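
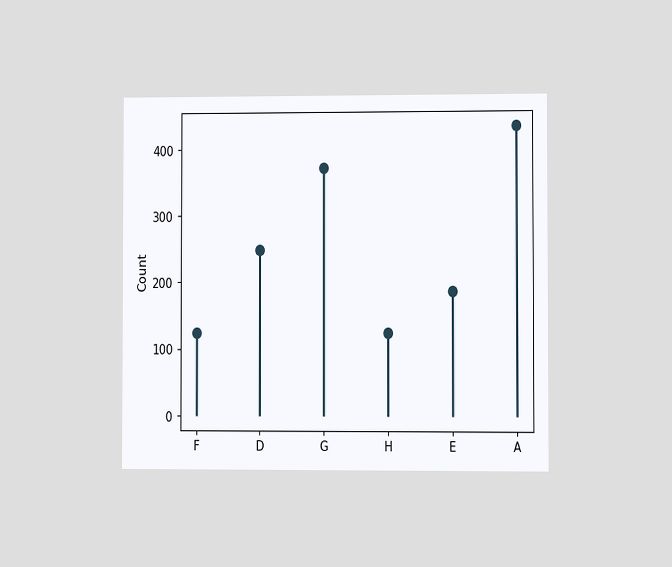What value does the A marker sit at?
434

The chart is viewed at a slight angle. The A marker sits at 434.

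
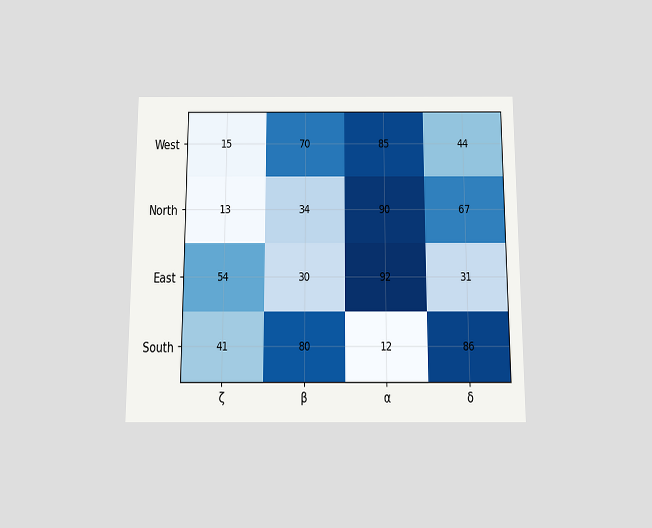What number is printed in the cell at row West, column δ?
The chart is viewed slightly from below. The (West, δ) cell reads 44.

44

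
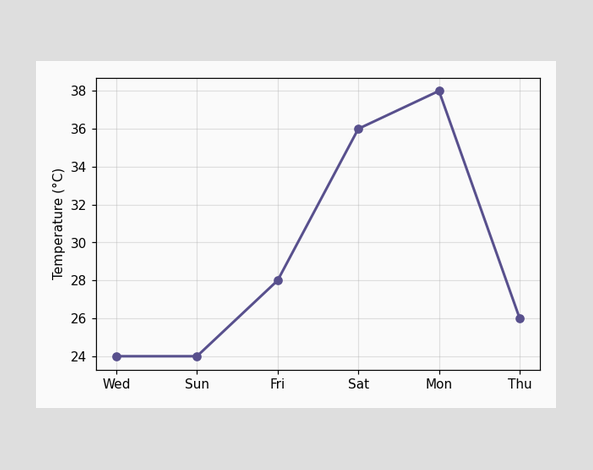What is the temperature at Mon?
At Mon, the line is at 38°C.

38°C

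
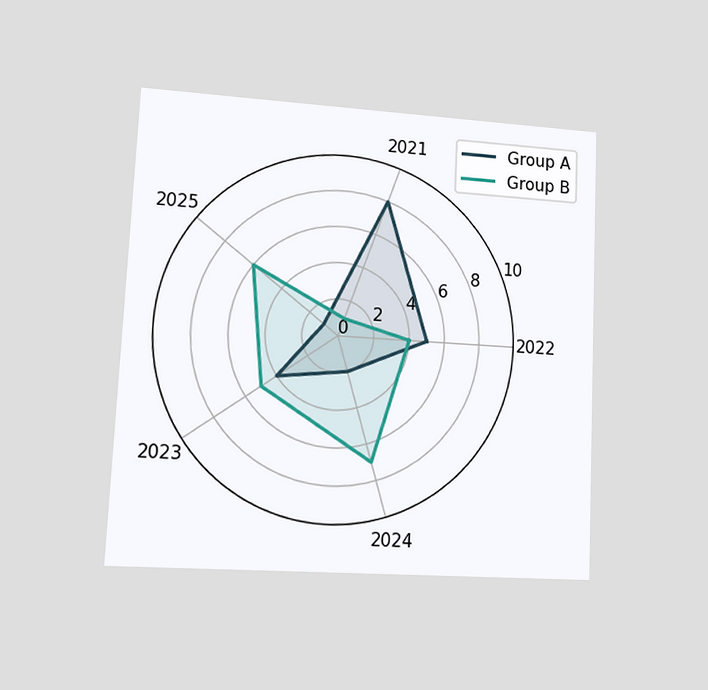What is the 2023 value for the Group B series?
5

The chart is tilted about 3° clockwise and viewed at a slight angle. On the 2023 axis, Group B reaches 5.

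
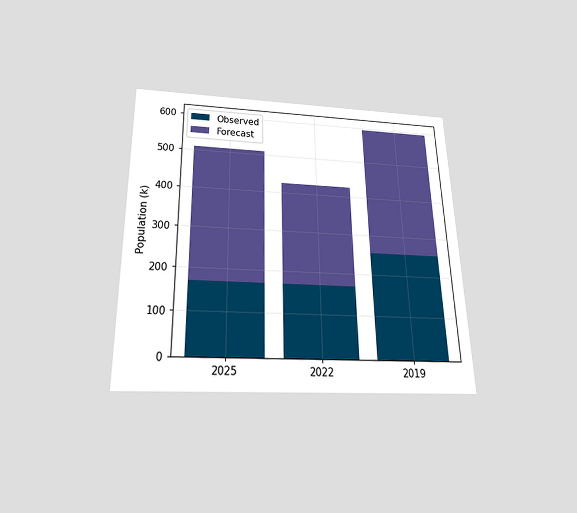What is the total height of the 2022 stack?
425k

The chart is viewed slightly from below. The 2022 stack's top reaches 425k on the y-axis.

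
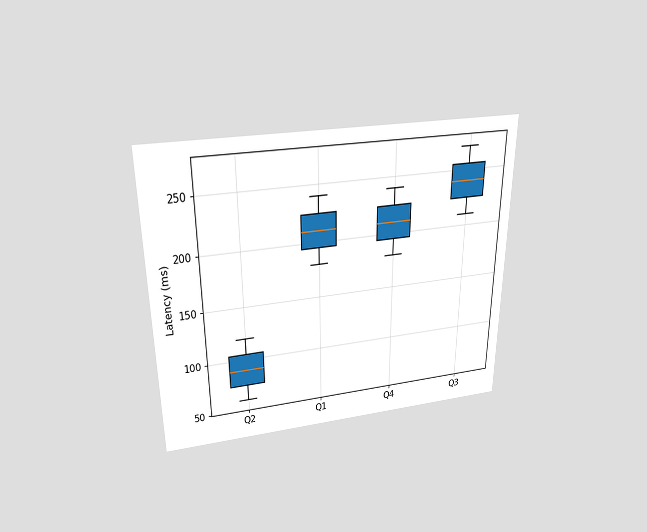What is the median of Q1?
210ms

The chart is viewed slightly from above. The median line in the Q1 box sits at 210ms.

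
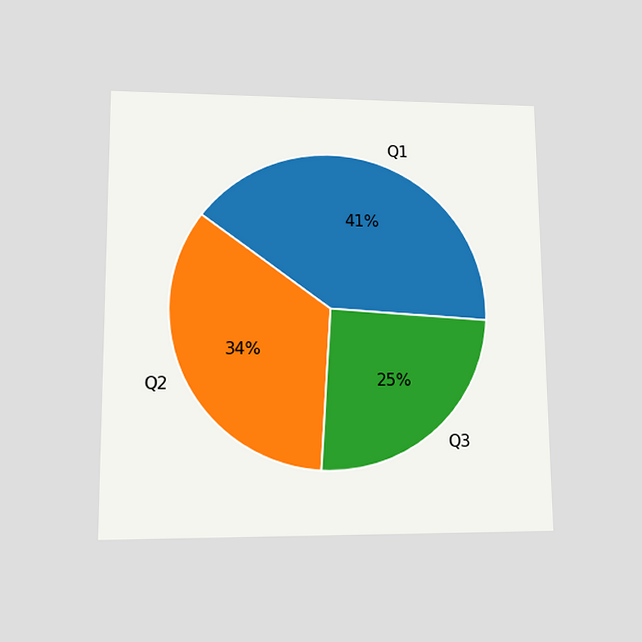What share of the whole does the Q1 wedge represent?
41%

The chart is viewed at a slight angle. The Q1 slice takes up 41% of the pie.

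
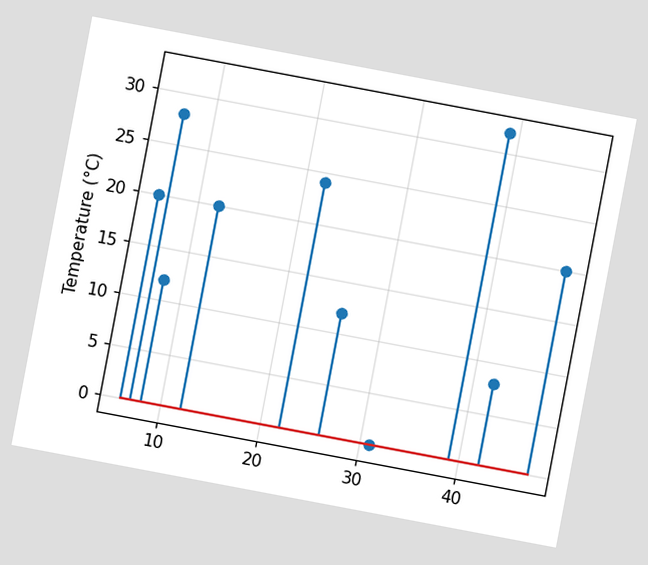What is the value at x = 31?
The chart is tilted about 11° clockwise. The stem at x=31 reaches 0°C.

0°C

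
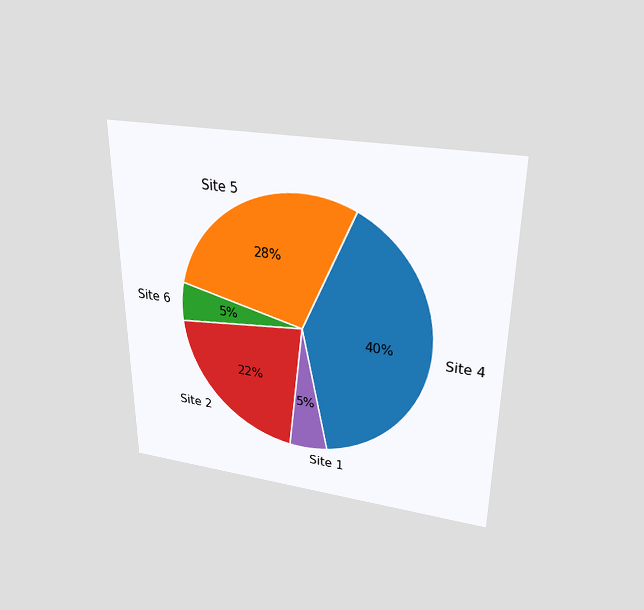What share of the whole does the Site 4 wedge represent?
40%

The chart is viewed slightly from above. The Site 4 slice takes up 40% of the pie.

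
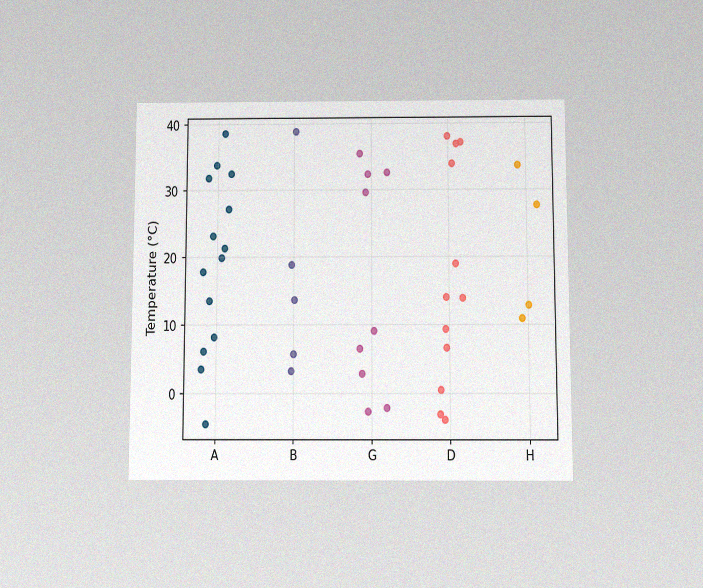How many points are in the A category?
The chart is viewed slightly from below, with some photo noise. Counting the markers in the A column gives 14.

14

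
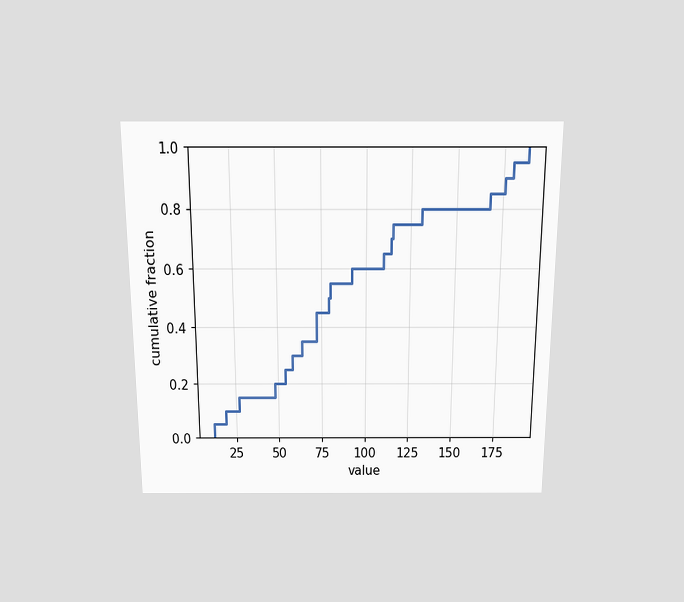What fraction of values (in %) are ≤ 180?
95%

The chart is viewed slightly from above. At x=180 the ECDF step is at 95%.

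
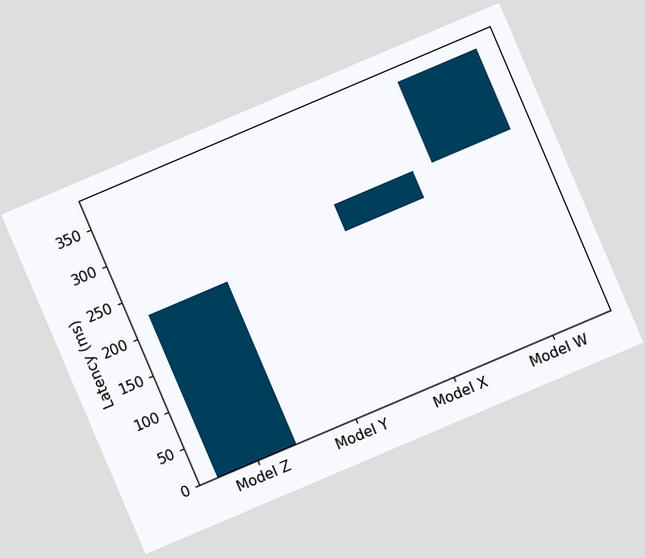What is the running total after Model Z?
222ms

The chart is tilted about 23° counter-clockwise. After Model Z the running total reaches 222ms.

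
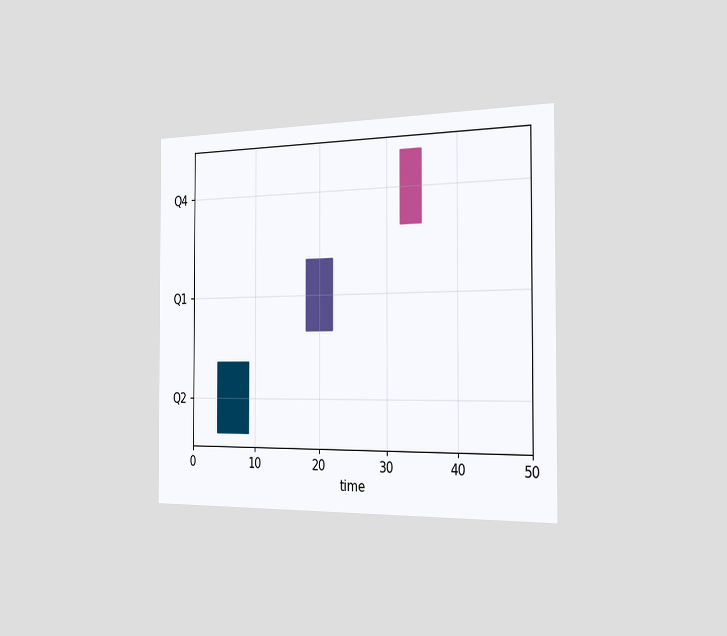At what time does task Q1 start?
18

The chart is viewed slightly from the right. The Q1 bar begins at t=18.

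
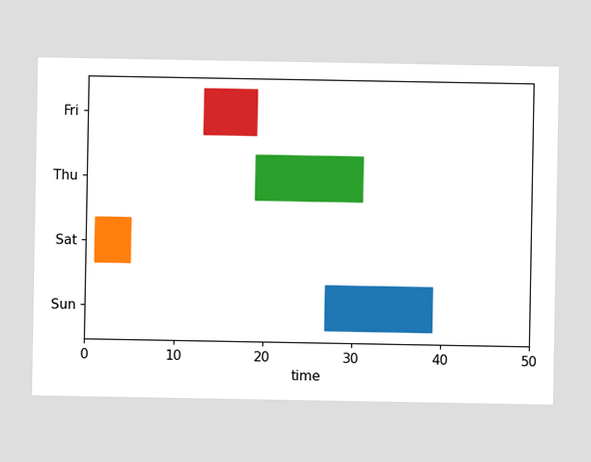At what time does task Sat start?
The Sat bar begins at t=1.

1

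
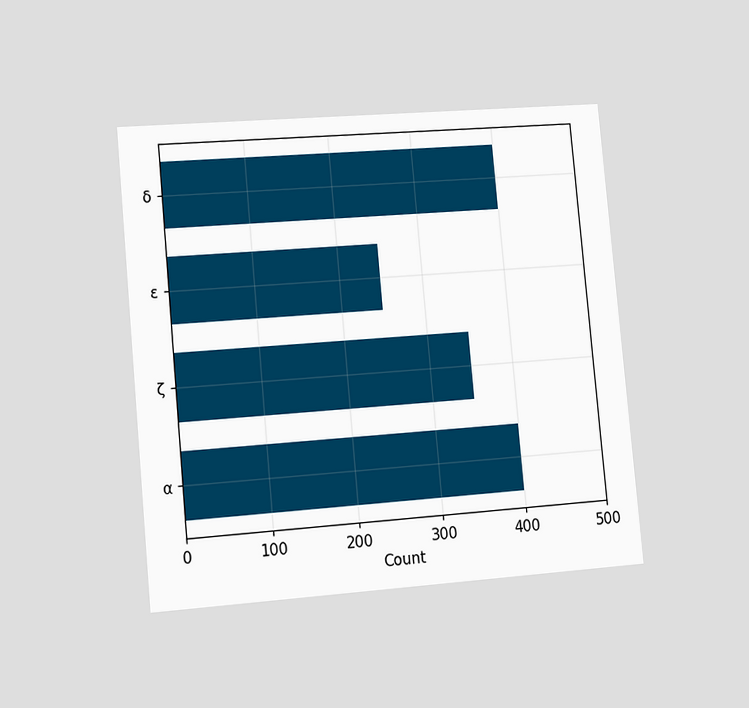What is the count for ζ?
The chart is tilted about 5° counter-clockwise and viewed slightly from the left. Reading along the chart's x-axis, the ζ bar reaches 350.

350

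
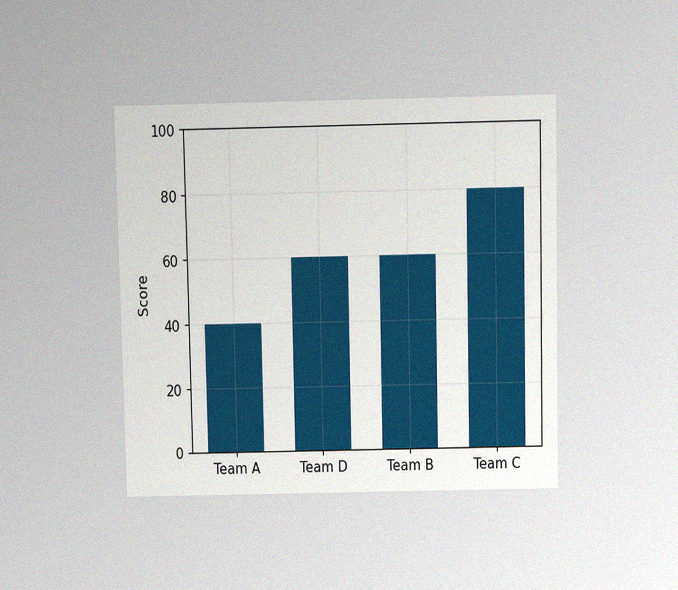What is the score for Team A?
40

The chart is viewed slightly from above, with some photo noise. Reading along the chart's y-axis, the Team A bar reaches 40.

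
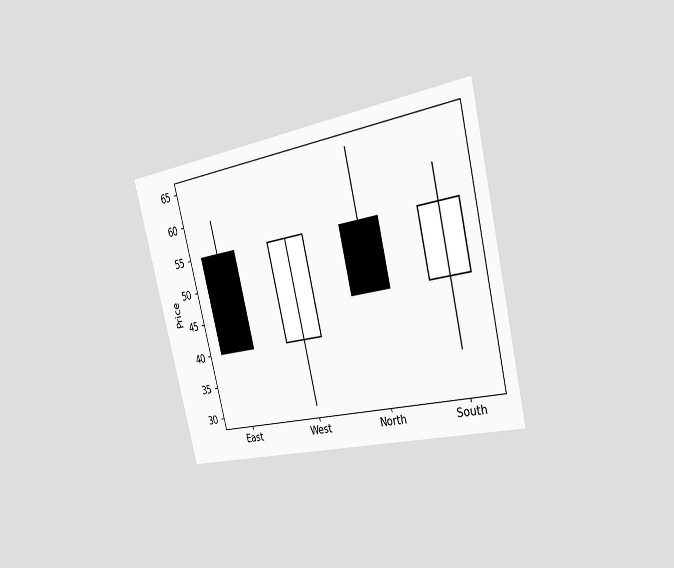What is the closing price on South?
55

The chart is tilted about 14° counter-clockwise and viewed slightly from the right. The South candle closes at 55.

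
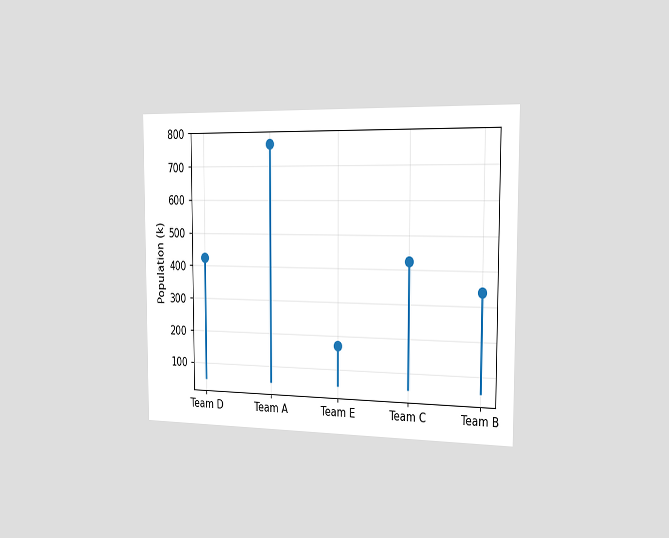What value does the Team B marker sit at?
The chart is viewed slightly from the right. The Team B marker sits at 340k.

340k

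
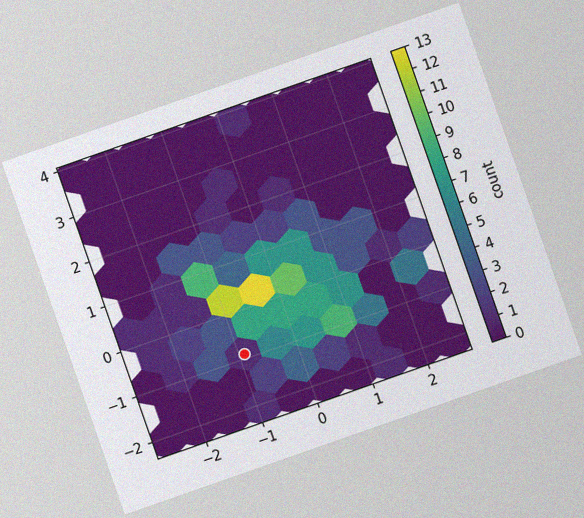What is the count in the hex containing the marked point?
The chart is tilted about 19° counter-clockwise, with some photo noise. The marked hex reads 1 on the colorbar.

1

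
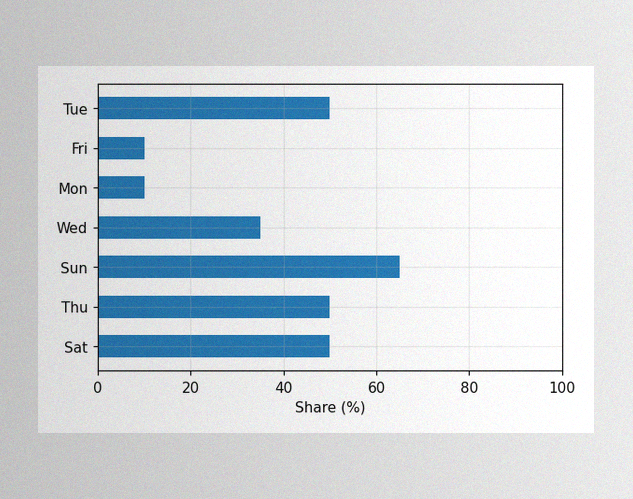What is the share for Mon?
10%

The image has some photo noise and uneven lighting. Reading along the chart's x-axis, the Mon bar reaches 10%.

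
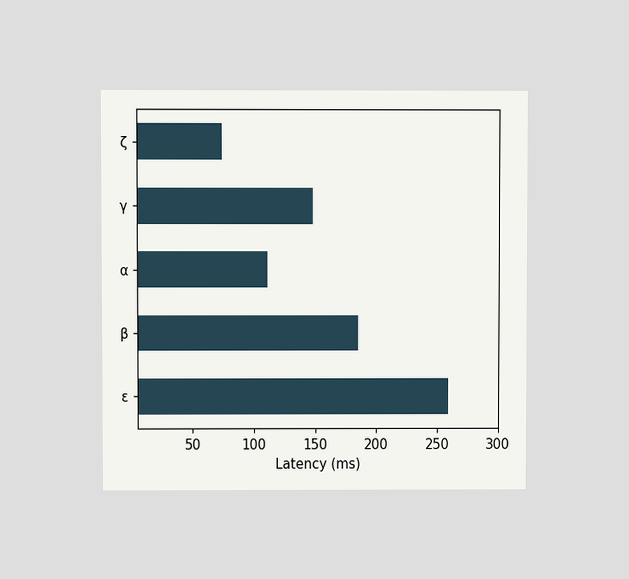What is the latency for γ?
148ms

The chart is viewed at a slight angle. Reading along the chart's x-axis, the γ bar reaches 148ms.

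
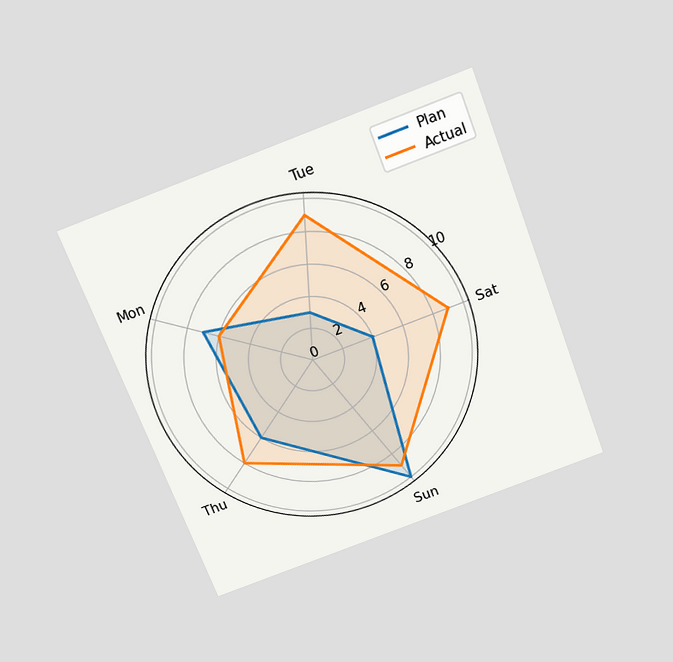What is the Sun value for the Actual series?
The chart is tilted about 21° counter-clockwise and viewed slightly from above. On the Sun axis, Actual reaches 9.

9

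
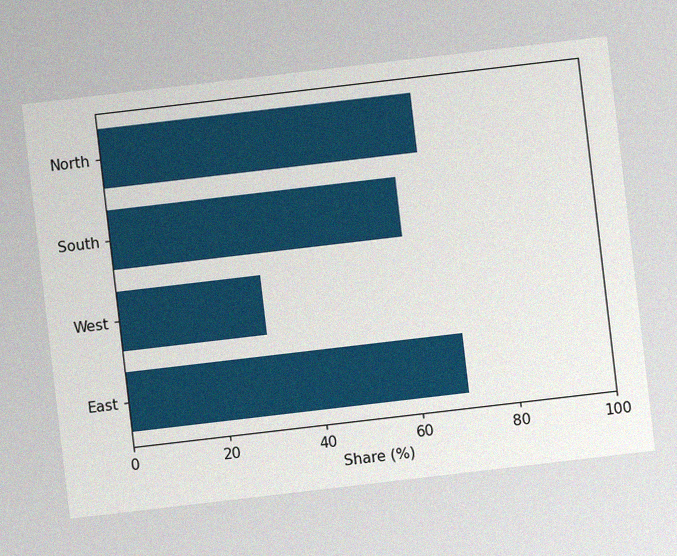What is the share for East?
70%

The chart is tilted about 7° counter-clockwise, with some photo noise. Reading along the chart's x-axis, the East bar reaches 70%.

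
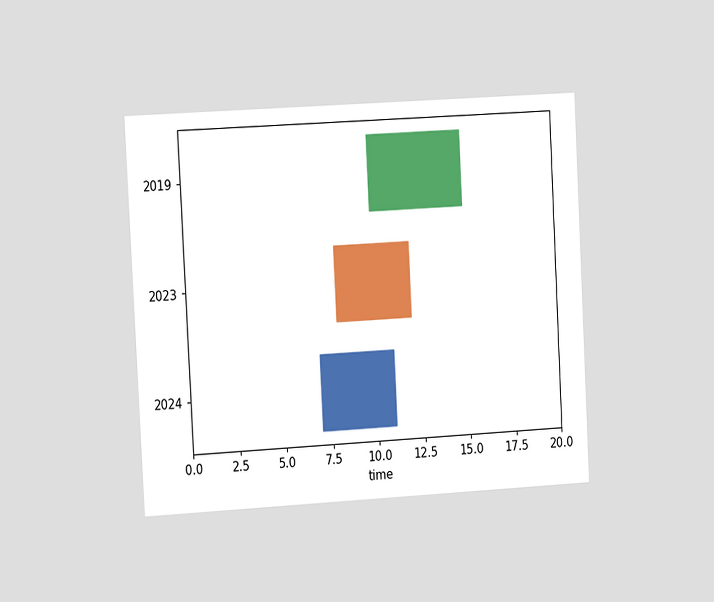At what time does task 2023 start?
The chart is tilted about 3° counter-clockwise and viewed at a slight angle. The 2023 bar begins at t=8.

8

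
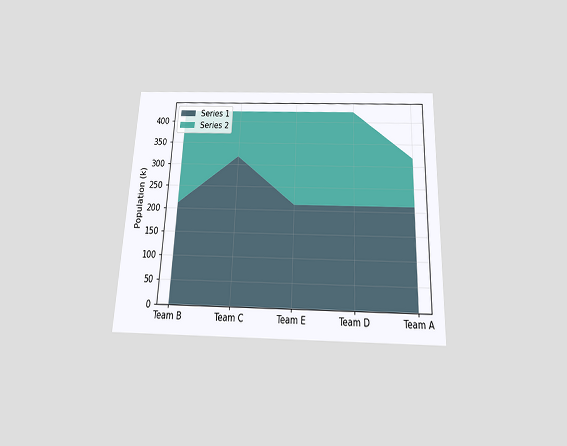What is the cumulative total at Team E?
The chart is tilted about 2° clockwise and viewed slightly from below. The stacked total at Team E reaches 424k.

424k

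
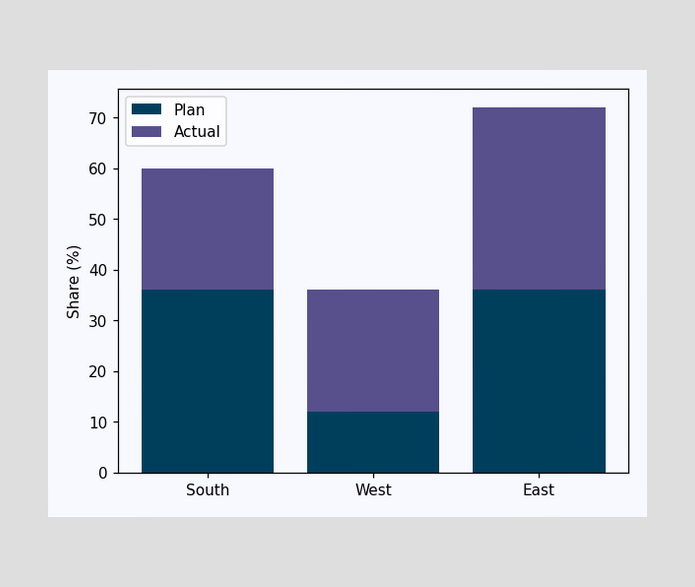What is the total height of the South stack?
The South stack's top reaches 60% on the y-axis.

60%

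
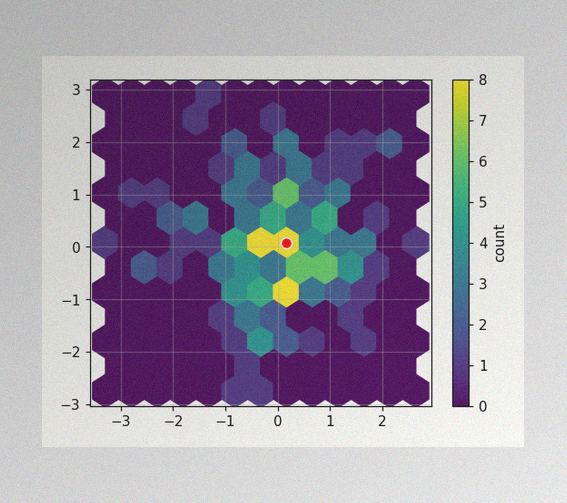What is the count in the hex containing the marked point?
8

The image has some photo noise and uneven lighting. The marked hex reads 8 on the colorbar.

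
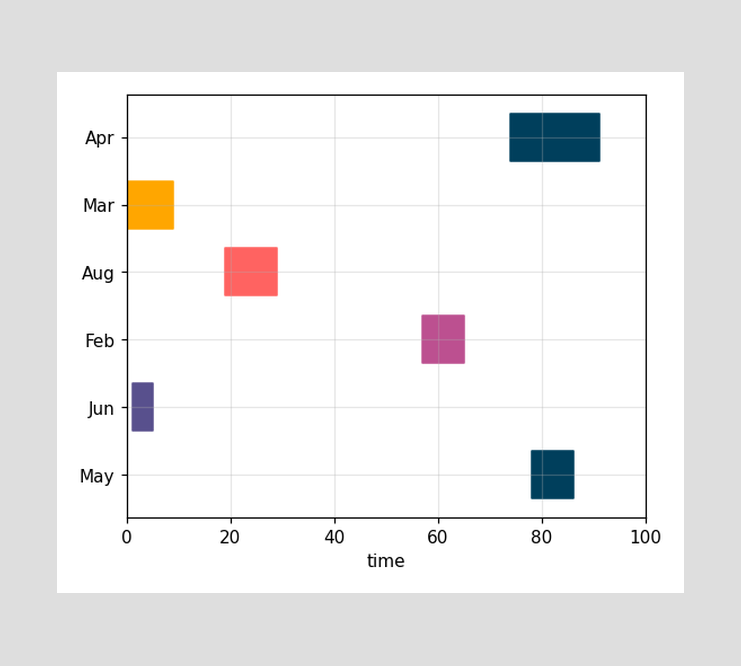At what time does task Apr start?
The Apr bar begins at t=74.

74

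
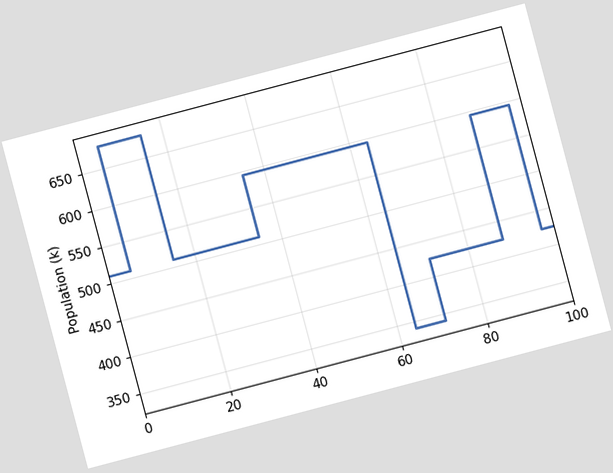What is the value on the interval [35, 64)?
595k

The chart is tilted about 15° counter-clockwise. On [35, 64) the step sits at 595k.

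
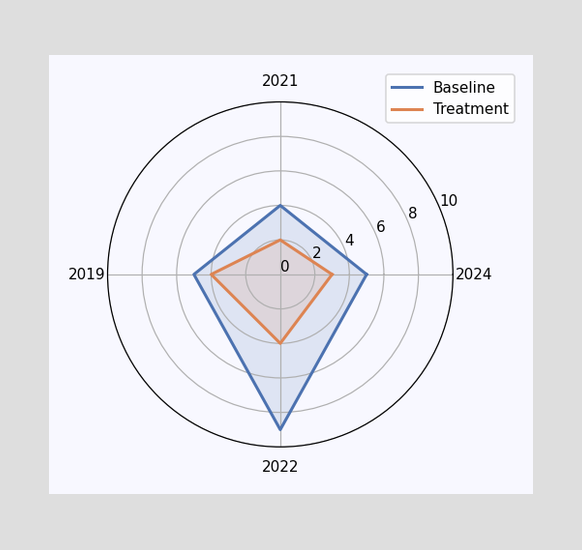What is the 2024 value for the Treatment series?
On the 2024 axis, Treatment reaches 3.

3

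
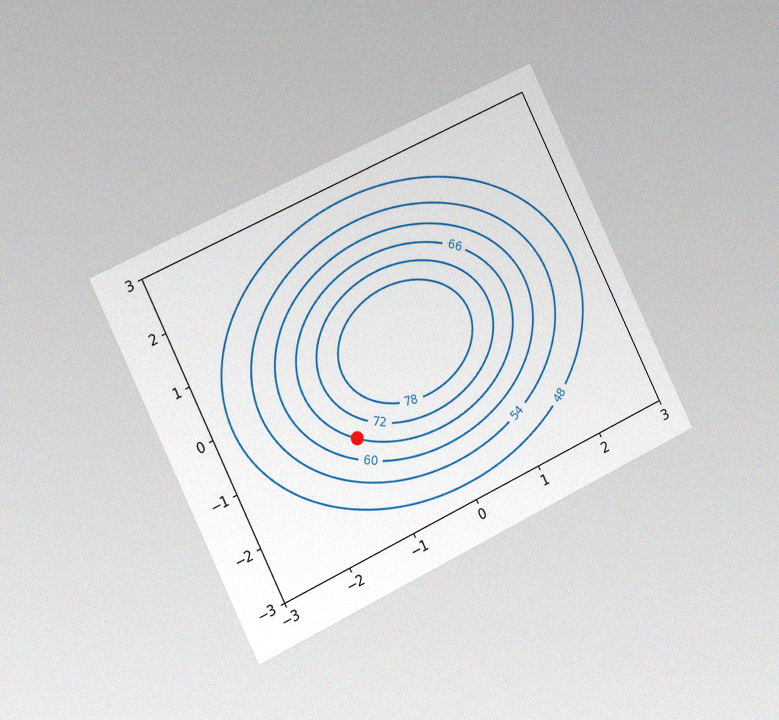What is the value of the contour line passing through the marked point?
The chart is tilted about 26° counter-clockwise and viewed slightly from the left, with some photo noise. The marked point sits on the contour labelled 66.

66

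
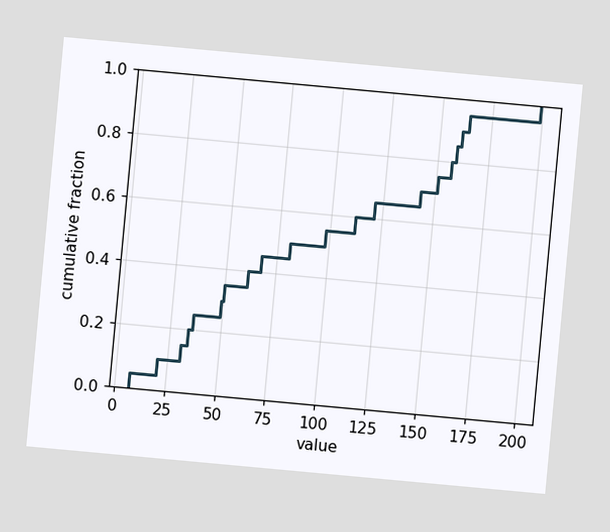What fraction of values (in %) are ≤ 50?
The chart is tilted about 5° clockwise. At x=50 the ECDF step is at 35%.

35%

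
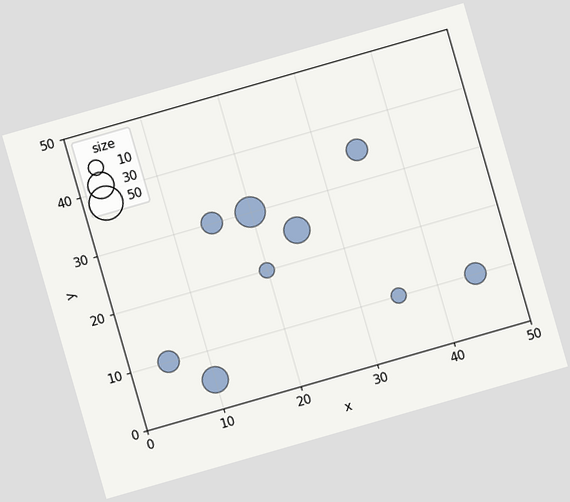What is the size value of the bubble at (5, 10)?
The chart is tilted about 16° counter-clockwise. Matching the bubble at (5, 10) against the size legend gives 20.

20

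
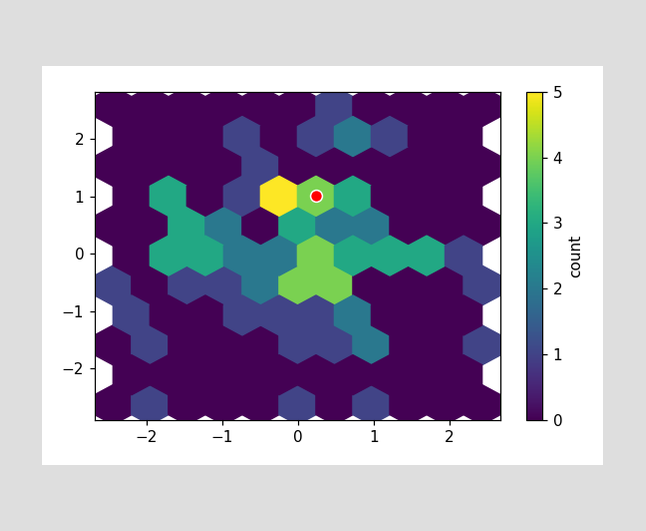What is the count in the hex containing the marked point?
4

The marked hex reads 4 on the colorbar.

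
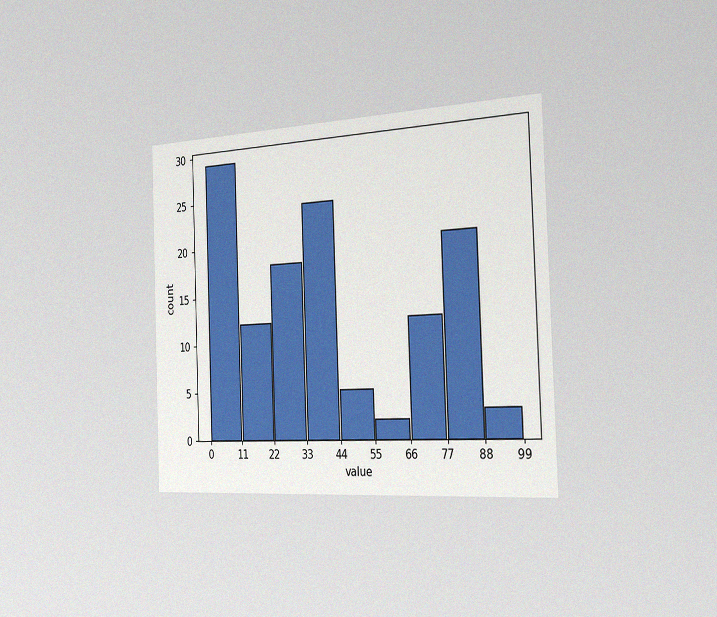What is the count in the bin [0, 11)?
The chart is tilted about 2° counter-clockwise and viewed slightly from the right, with some photo noise. The [0, 11) bin has height 29.

29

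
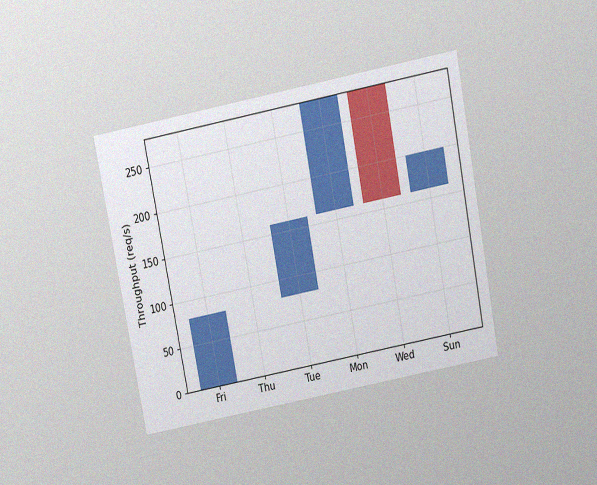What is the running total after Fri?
80req/s

The chart is tilted about 11° counter-clockwise and viewed slightly from above, with some photo noise. After Fri the running total reaches 80req/s.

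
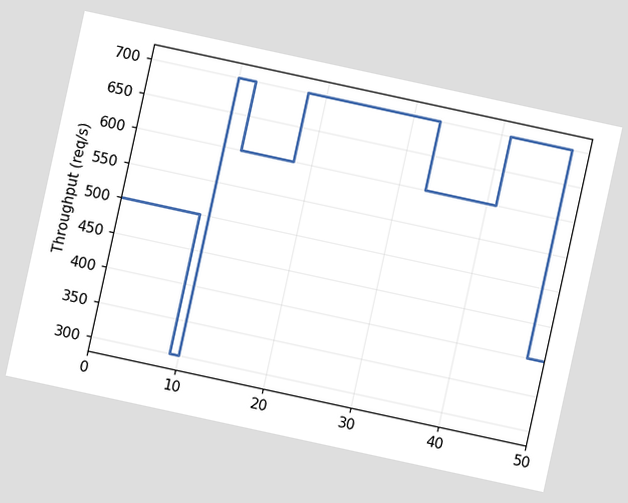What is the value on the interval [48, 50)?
400req/s

The chart is tilted about 12° clockwise. On [48, 50) the step sits at 400req/s.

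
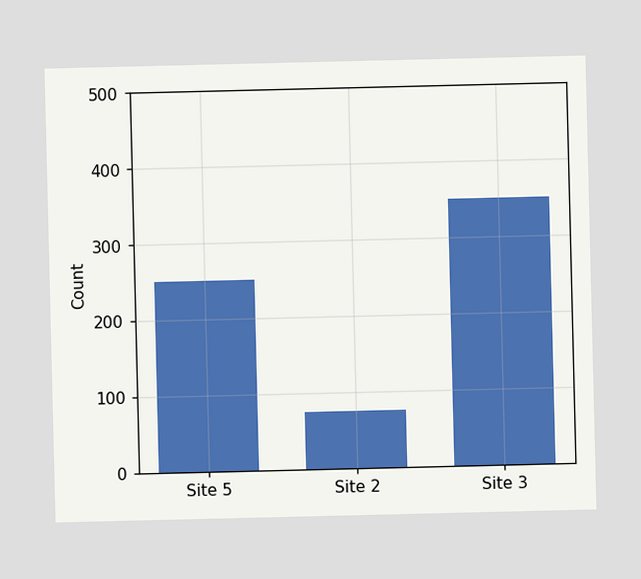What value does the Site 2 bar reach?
Reading along the chart's y-axis, the Site 2 bar reaches 75.

75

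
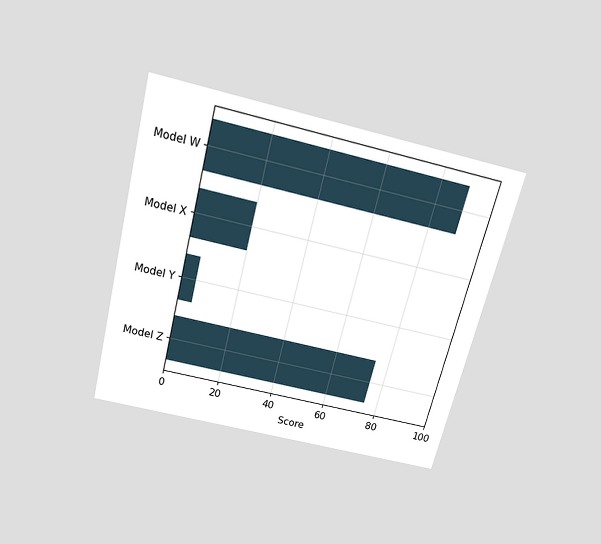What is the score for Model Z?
75

The chart is tilted about 14° clockwise and viewed slightly from above. Reading along the chart's x-axis, the Model Z bar reaches 75.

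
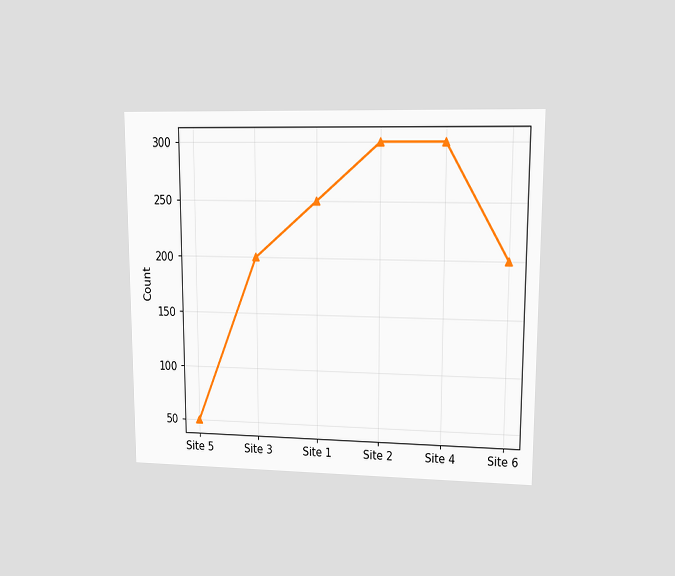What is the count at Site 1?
The chart is viewed at a slight angle. At Site 1, the line is at 250.

250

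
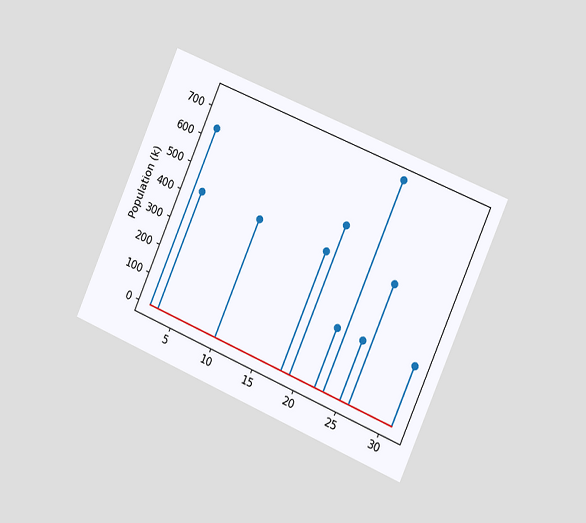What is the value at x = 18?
The chart is tilted about 23° clockwise and viewed slightly from the right. The stem at x=18 reaches 424k.

424k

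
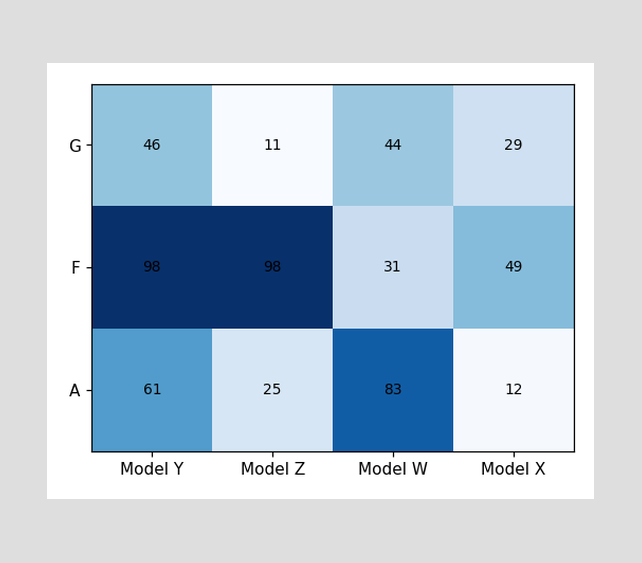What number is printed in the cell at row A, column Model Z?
The (A, Model Z) cell reads 25.

25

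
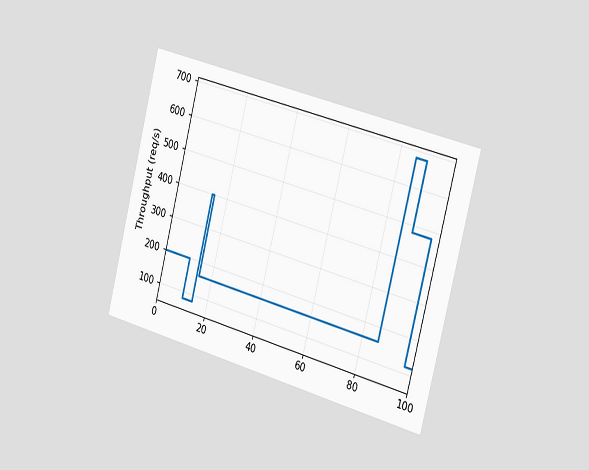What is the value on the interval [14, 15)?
The chart is tilted about 15° clockwise and viewed slightly from the right. On [14, 15) the step sits at 400req/s.

400req/s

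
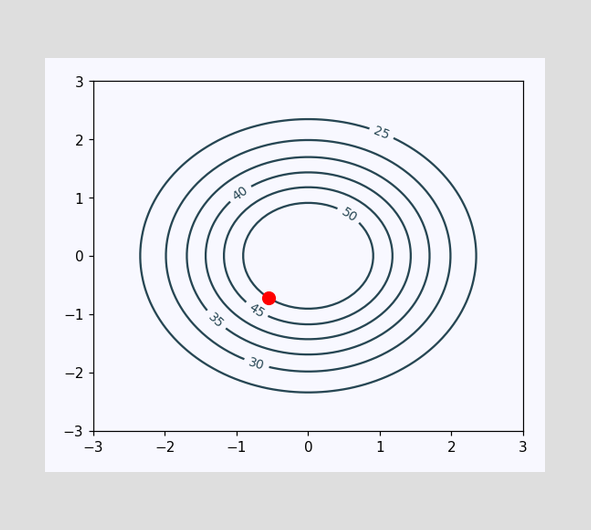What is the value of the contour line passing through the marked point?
The marked point sits on the contour labelled 50.

50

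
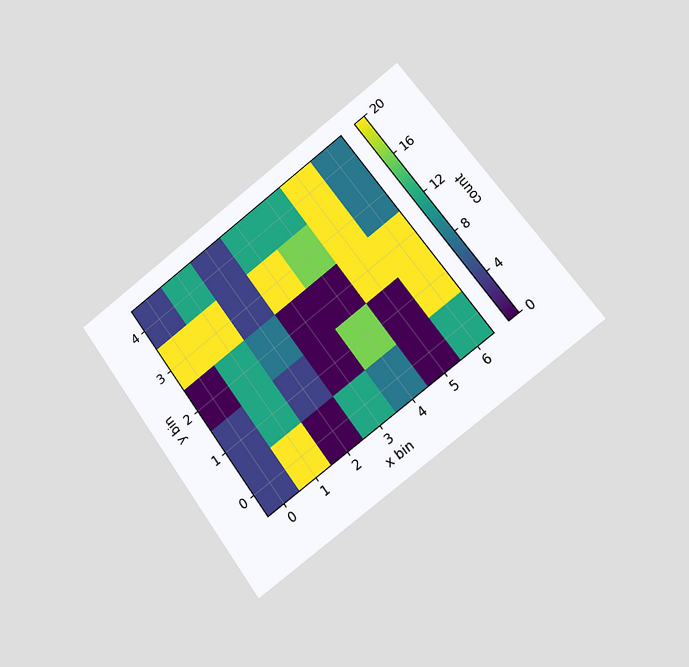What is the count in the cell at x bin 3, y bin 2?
The chart is tilted about 36° counter-clockwise and viewed slightly from the right. Matching the cell (3, 2) against the colorbar gives 0.

0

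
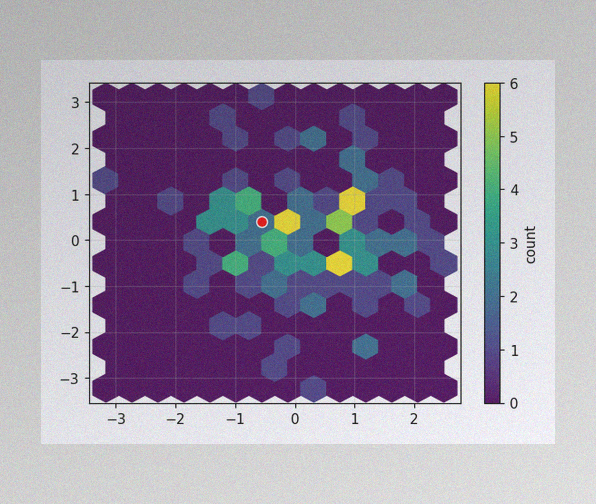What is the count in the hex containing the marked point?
2

The image has some photo noise and uneven lighting. The marked hex reads 2 on the colorbar.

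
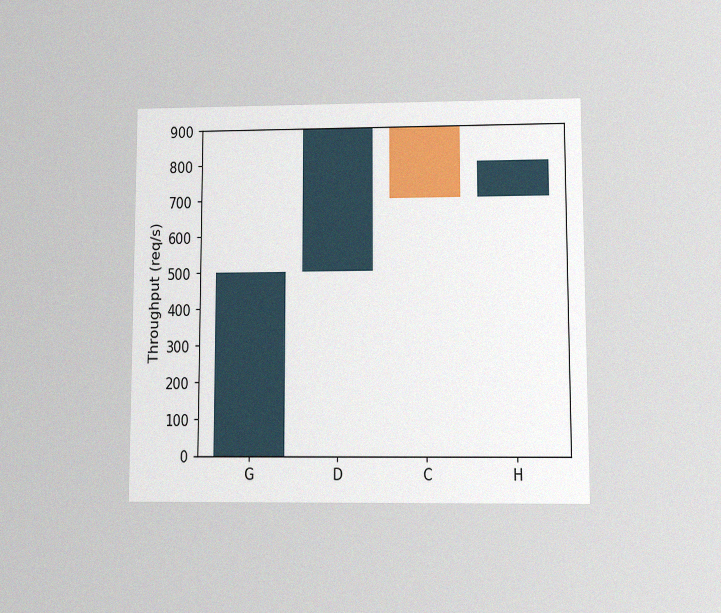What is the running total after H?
The chart is viewed at a slight angle, with some photo noise. After H the running total reaches 800req/s.

800req/s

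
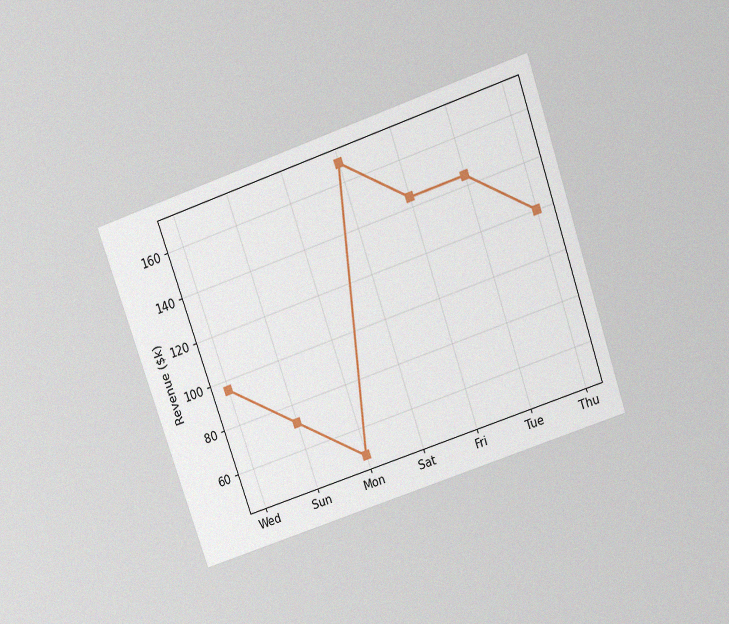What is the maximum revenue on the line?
$168k

The chart is tilted about 19° counter-clockwise and viewed slightly from above, with some photo noise. The highest point is at Sat, and reading across to the y-axis gives $168k.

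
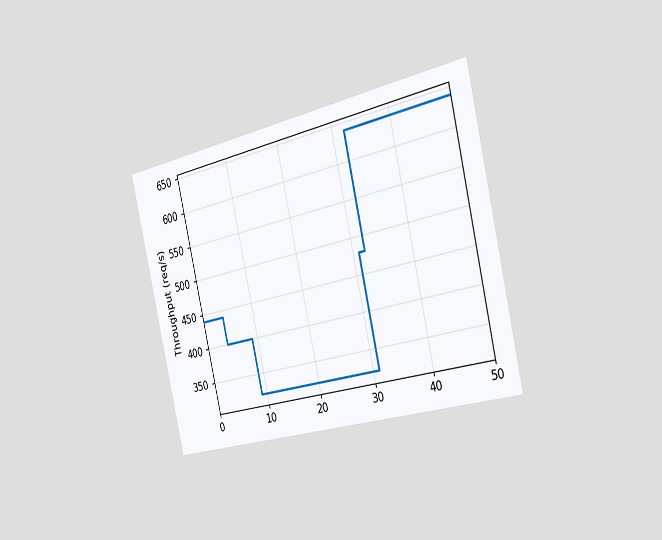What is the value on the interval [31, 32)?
480req/s

The chart is tilted about 13° counter-clockwise and viewed slightly from the right. On [31, 32) the step sits at 480req/s.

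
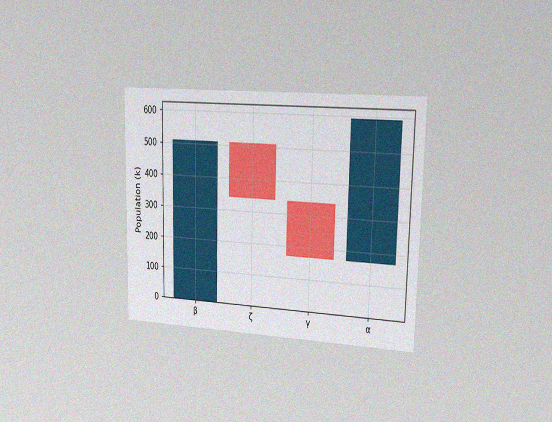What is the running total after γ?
170k

The chart is viewed slightly from the right, with some photo noise. After γ the running total reaches 170k.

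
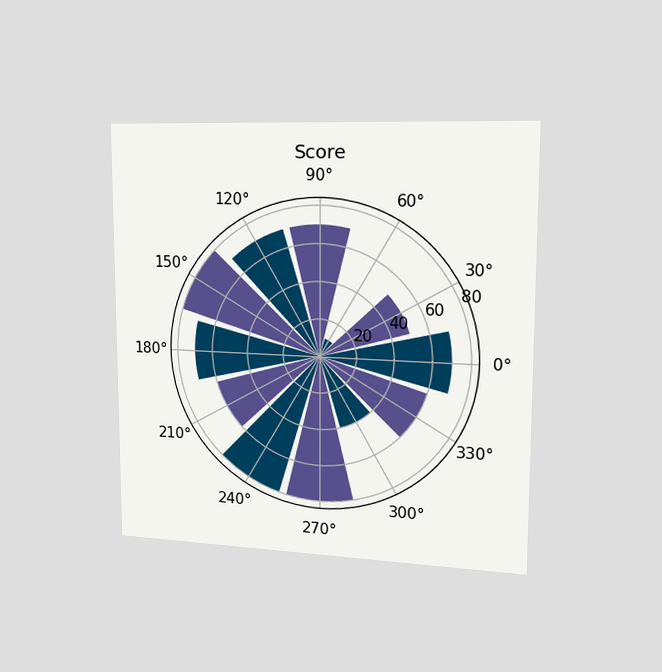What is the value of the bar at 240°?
The chart is viewed slightly from the right. The bar at 240° reaches 80 on the radial axis.

80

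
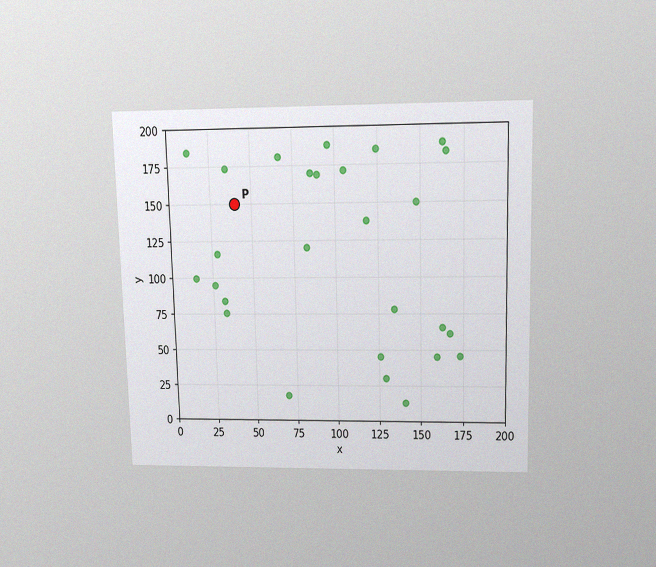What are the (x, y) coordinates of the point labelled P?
(40, 150)

The chart is viewed slightly from above, with some photo noise. Following the gridlines from P to each axis, P sits at (40, 150).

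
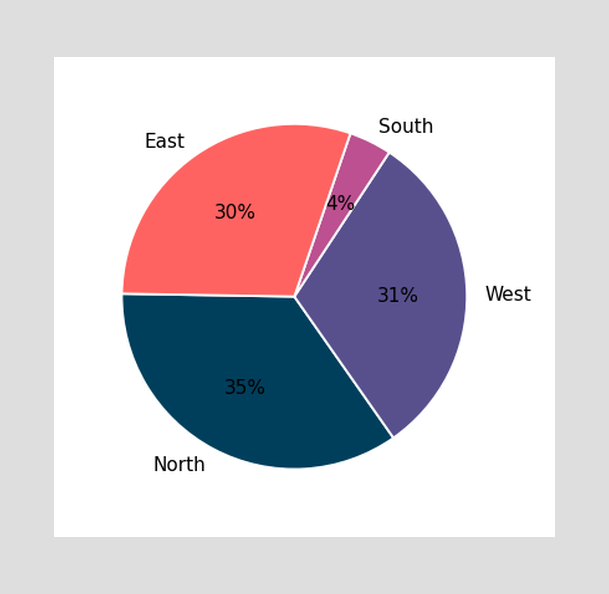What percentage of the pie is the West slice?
31%

The West slice takes up 31% of the pie.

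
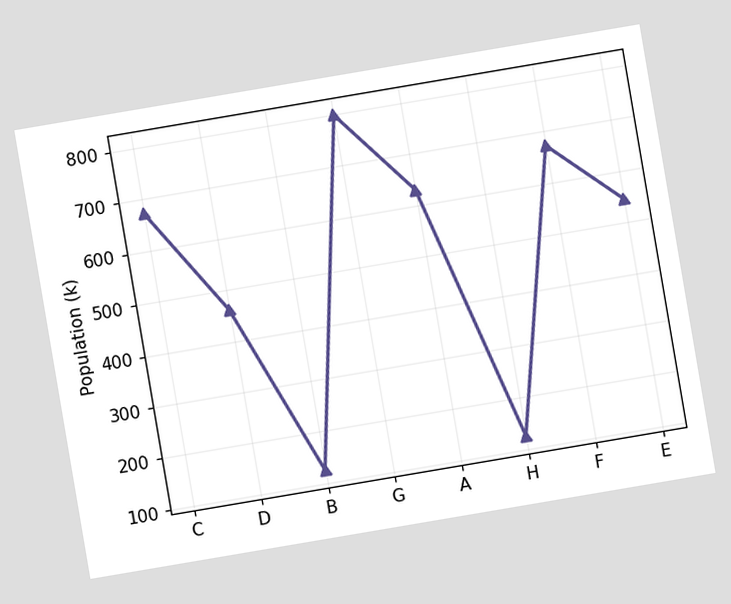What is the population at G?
The chart is tilted about 10° counter-clockwise. At G, the line is at 798k.

798k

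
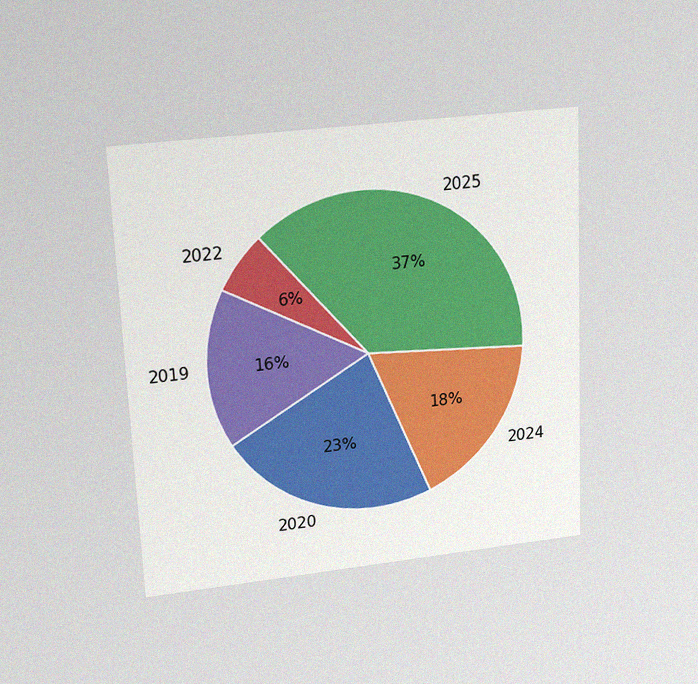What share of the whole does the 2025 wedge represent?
37%

The chart is tilted about 3° counter-clockwise and viewed slightly from above, with some photo noise. The 2025 slice takes up 37% of the pie.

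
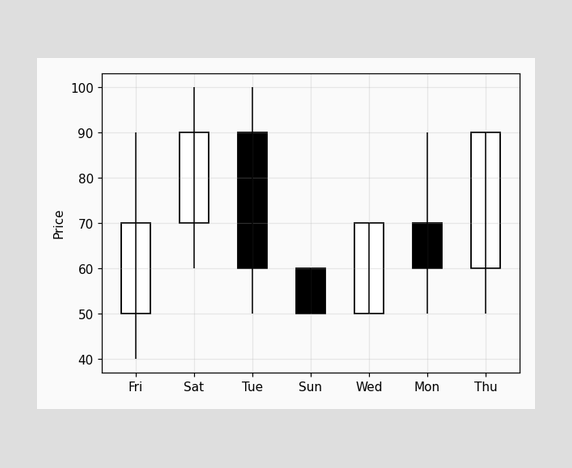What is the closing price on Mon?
60

The Mon candle closes at 60.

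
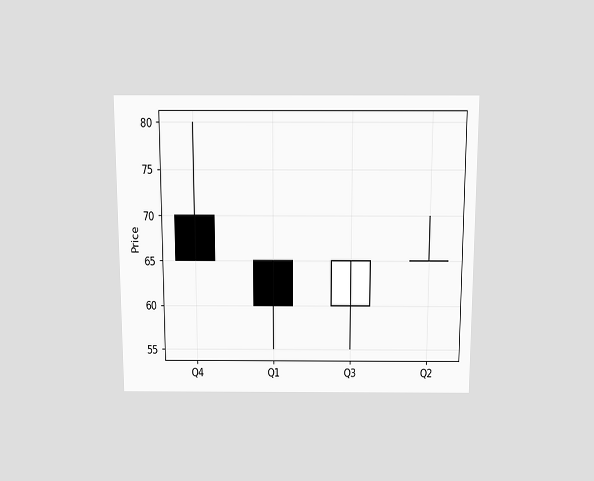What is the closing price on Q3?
65

The chart is viewed slightly from above. The Q3 candle closes at 65.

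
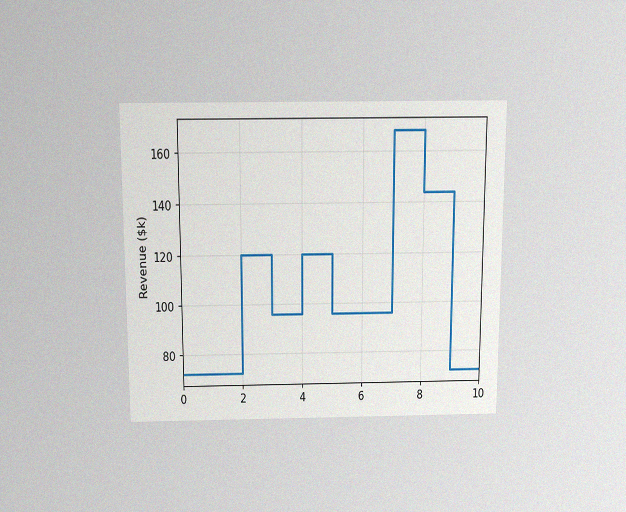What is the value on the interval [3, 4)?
$96k

The chart is viewed slightly from above, with some photo noise. On [3, 4) the step sits at $96k.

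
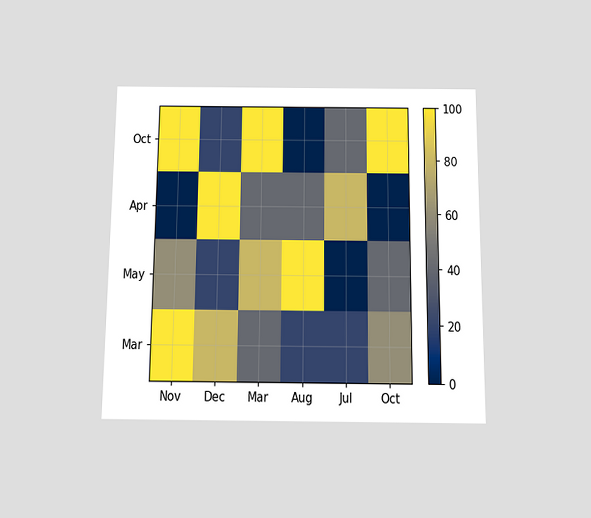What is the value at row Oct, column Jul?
40

The chart is viewed slightly from below. Matching cell (Oct, Jul) against the colorbar gives 40.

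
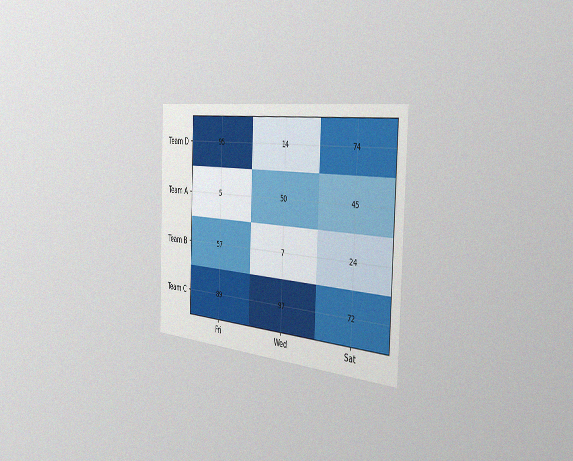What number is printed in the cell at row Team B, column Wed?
The chart is tilted about 2° clockwise and viewed slightly from the right, with some photo noise. The (Team B, Wed) cell reads 7.

7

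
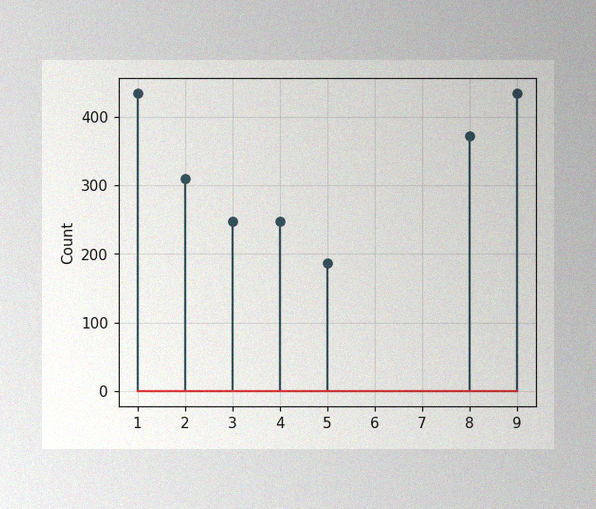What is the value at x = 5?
186

The image has some photo noise and uneven lighting. The stem at x=5 reaches 186.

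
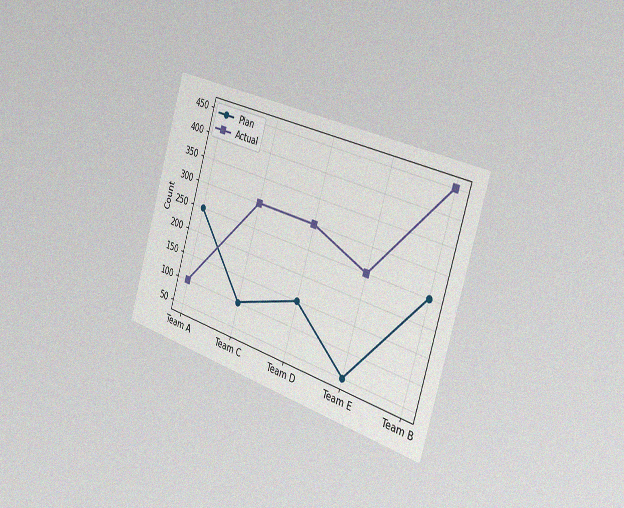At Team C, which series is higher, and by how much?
The chart is tilted about 17° clockwise and viewed slightly from the right, with some photo noise. At Team C, Actual sits above the other line by 200.

Actual, by 200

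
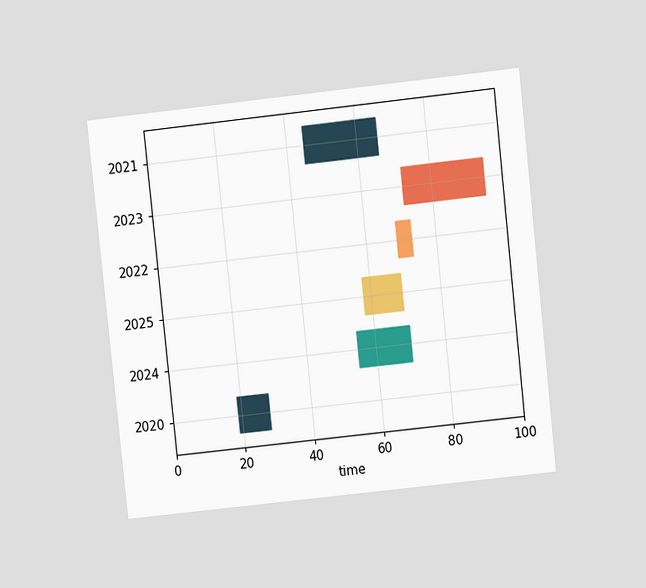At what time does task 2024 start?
55

The chart is tilted about 6° counter-clockwise and viewed at a slight angle. The 2024 bar begins at t=55.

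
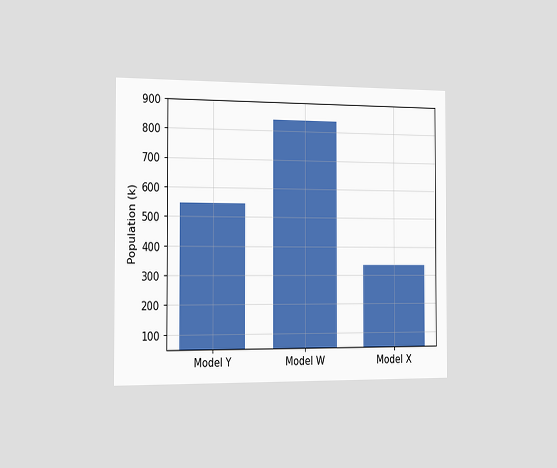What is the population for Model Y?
546k

The chart is viewed slightly from the left. Reading along the chart's y-axis, the Model Y bar reaches 546k.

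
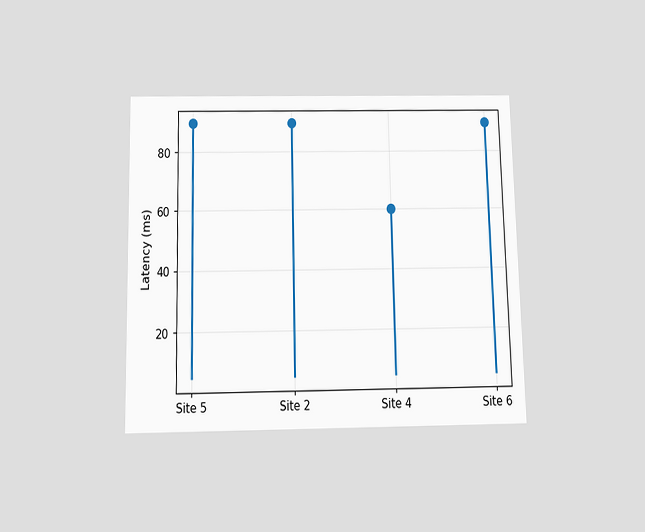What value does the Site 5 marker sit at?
The chart is viewed slightly from below. The Site 5 marker sits at 90ms.

90ms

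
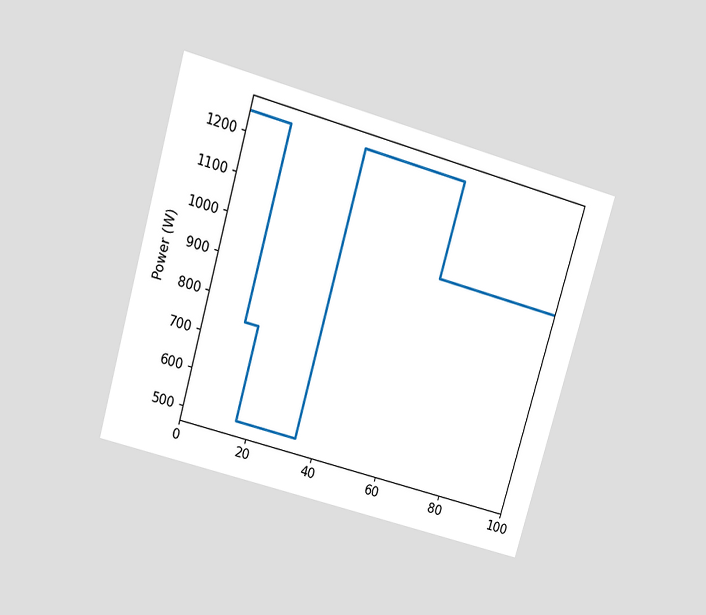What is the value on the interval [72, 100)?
The chart is tilted about 16° clockwise and viewed slightly from above. On [72, 100) the step sits at 1000W.

1000W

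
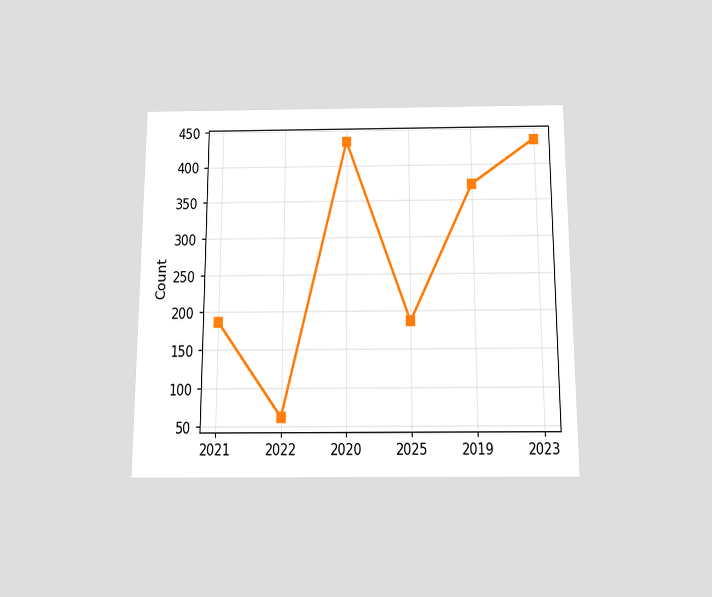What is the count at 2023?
The chart is viewed slightly from below. At 2023, the line is at 434.

434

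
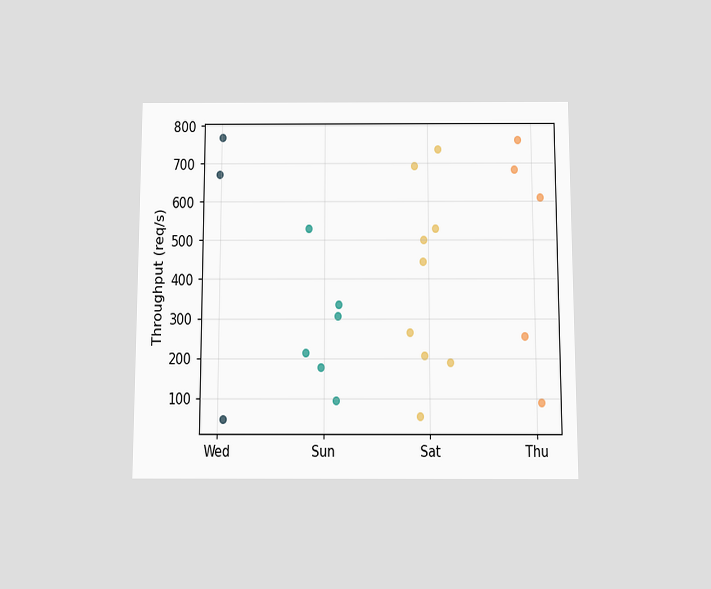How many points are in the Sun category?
The chart is viewed slightly from below. Counting the markers in the Sun column gives 6.

6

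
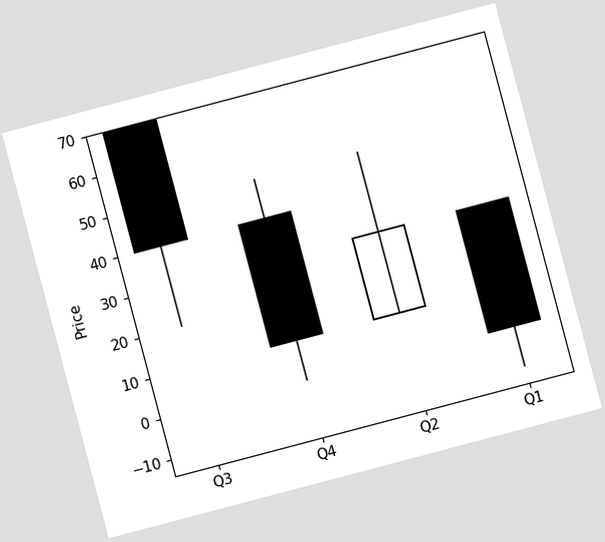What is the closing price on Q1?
0

The chart is tilted about 15° counter-clockwise. The Q1 candle closes at 0.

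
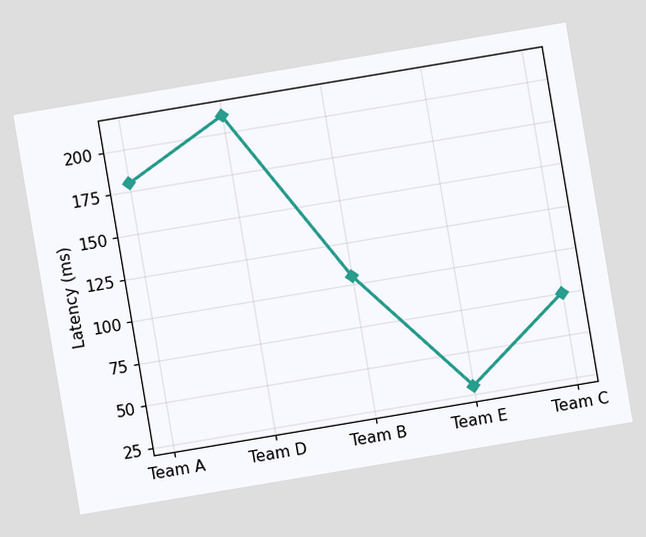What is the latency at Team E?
The chart is tilted about 10° counter-clockwise. At Team E, the line is at 30ms.

30ms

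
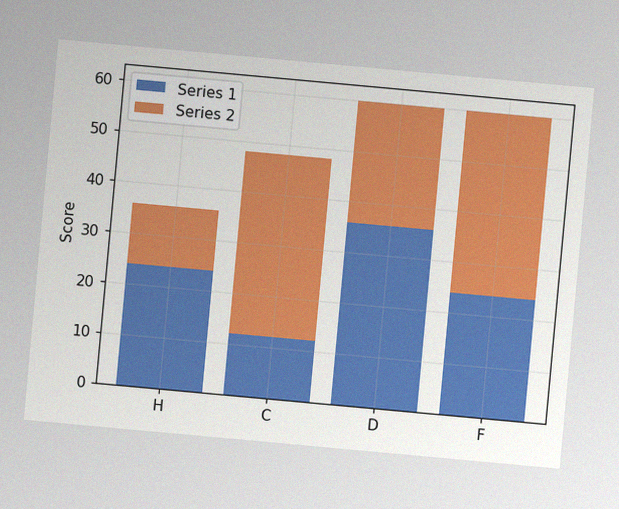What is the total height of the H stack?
The chart is tilted about 5° clockwise, with some photo noise. The H stack's top reaches 36 on the y-axis.

36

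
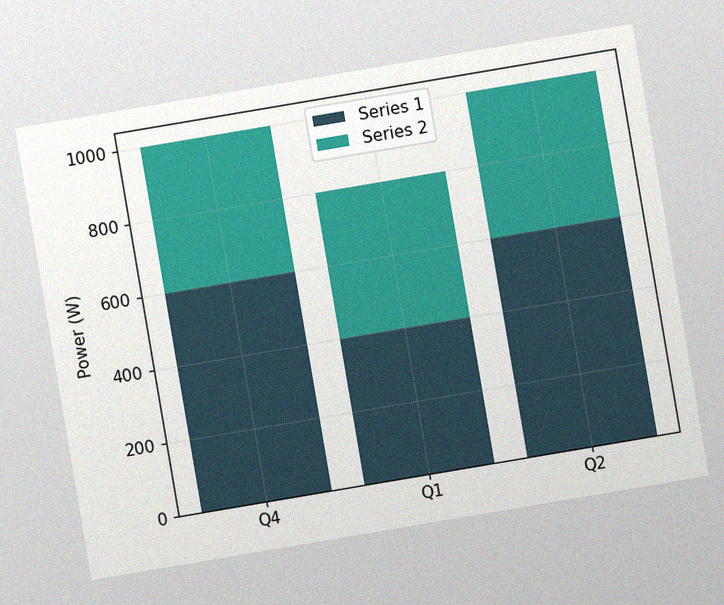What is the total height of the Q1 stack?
800W

The chart is tilted about 10° counter-clockwise, with some photo noise. The Q1 stack's top reaches 800W on the y-axis.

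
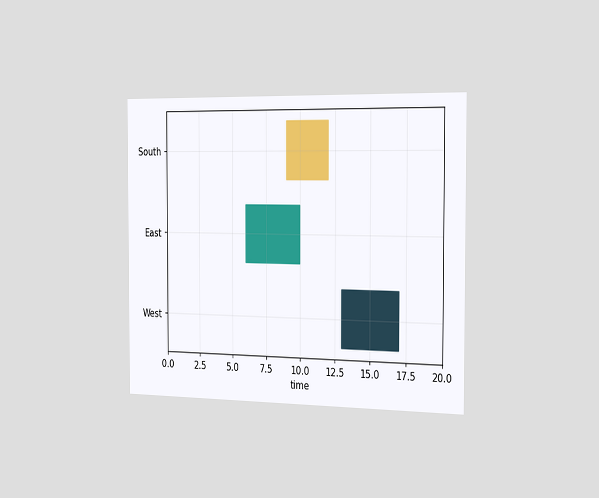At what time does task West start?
The chart is viewed slightly from the right. The West bar begins at t=13.

13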